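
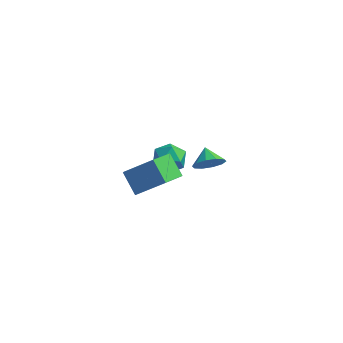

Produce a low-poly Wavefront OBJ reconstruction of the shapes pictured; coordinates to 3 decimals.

v 1.561 1.107 -0.971
v 2.007 0.88 -0.152
v 1.079 1.973 -0.469
v 2.357 1.251 -0.455
v 2.403 1.567 -0.955
v 2.128 1.707 -1.461
v 1.635 1.619 -1.78
v 1.114 1.335 -1.79
v 0.764 0.964 -1.487
v 0.718 0.648 -0.987
v 0.994 0.508 -0.481
v 1.486 0.596 -0.162
v -1.164 -2.801 2.103
v -1.677 -4.148 2.75
v 0.441 -2.705 3.576
v -0.073 -4.052 4.223
v -0.267 -3.588 1.177
v -0.781 -4.935 1.824
v 1.337 -3.492 2.65
v 0.824 -4.839 3.297
v -1.078 3.995 -4.019
v -0.504 3.751 -3.121
v -2.116 2.589 -3.739
v -1.542 2.345 -2.841
v -2.177 3.235 -2.859
v -1.535 4.104 -3.032
v -1.085 2.236 -3.828
v -0.443 3.105 -4.001
v -0.508 2.663 -3.003
v -1.183 3.281 -2.404
v -1.437 3.059 -4.456
v -2.112 3.677 -3.857
f 2 1 4
f 2 4 3
f 4 1 5
f 4 5 3
f 5 1 6
f 5 6 3
f 6 1 7
f 6 7 3
f 7 1 8
f 7 8 3
f 8 1 9
f 8 9 3
f 9 1 10
f 9 10 3
f 10 1 11
f 10 11 3
f 11 1 12
f 11 12 3
f 12 1 2
f 12 2 3
f 14 16 13
f 17 14 13
f 13 16 15
f 15 17 13
f 14 20 16
f 18 14 17
f 18 20 14
f 16 20 15
f 19 17 15
f 15 20 19
f 19 18 17
f 20 18 19
f 21 32 26
f 21 26 22
f 21 22 28
f 21 28 31
f 21 31 32
f 22 26 30
f 26 32 25
f 32 31 23
f 31 28 27
f 28 22 29
f 24 30 25
f 24 25 23
f 24 23 27
f 24 27 29
f 24 29 30
f 25 30 26
f 23 25 32
f 27 23 31
f 29 27 28
f 30 29 22



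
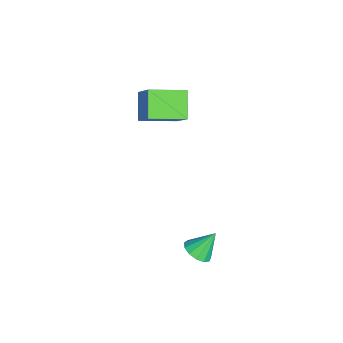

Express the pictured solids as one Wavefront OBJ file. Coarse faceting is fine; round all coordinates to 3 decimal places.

v 1.471 -1.95 -2.267
v 2.032 -1.711 -2.303
v 1.249 -1.29 -1.353
v 1.829 -1.512 -2.497
v 1.513 -1.452 -2.617
v 1.183 -1.55 -2.626
v 0.945 -1.775 -2.522
v 0.875 -2.056 -2.336
v 0.993 -2.303 -2.129
v 1.264 -2.438 -1.966
v 1.6 -2.418 -1.898
v 1.896 -2.25 -1.947
v 2.057 -1.986 -2.099
v -3.868 -4.257 2.054
v -2.883 -3.84 3.189
v -4.152 -2.802 1.767
v -3.167 -2.385 2.903
v -2.913 -4.235 1.217
v -1.928 -3.818 2.353
v -3.197 -2.78 0.931
v -2.212 -2.363 2.066
f 2 1 4
f 2 4 3
f 4 1 5
f 4 5 3
f 5 1 6
f 5 6 3
f 6 1 7
f 6 7 3
f 7 1 8
f 7 8 3
f 8 1 9
f 8 9 3
f 9 1 10
f 9 10 3
f 10 1 11
f 10 11 3
f 11 1 12
f 11 12 3
f 12 1 13
f 12 13 3
f 13 1 2
f 13 2 3
f 15 17 14
f 18 15 14
f 14 17 16
f 16 18 14
f 15 21 17
f 19 15 18
f 19 21 15
f 17 21 16
f 20 18 16
f 16 21 20
f 20 19 18
f 21 19 20



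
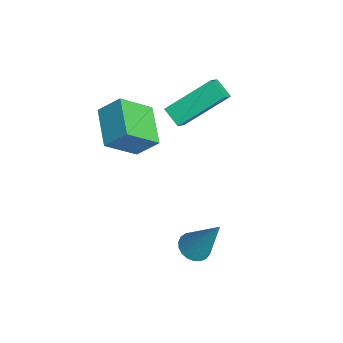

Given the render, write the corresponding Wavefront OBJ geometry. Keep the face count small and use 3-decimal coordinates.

v -2.733 2.144 2.201
v -2.827 3.93 3.465
v -3.263 2.501 1.656
v -3.357 4.288 2.92
v -2.043 2.492 1.76
v -2.137 4.279 3.024
v -2.573 2.85 1.215
v -2.667 4.636 2.479
v 1.183 2.368 -2.323
v 1.657 2.691 -2.63
v 1.897 3.112 -0.437
v 1.457 2.873 -2.626
v 1.211 2.968 -2.571
v 0.959 2.96 -2.472
v 0.746 2.848 -2.348
v 0.609 2.654 -2.219
v 0.571 2.41 -2.109
v 0.639 2.159 -2.035
v 0.801 1.944 -2.012
v 1.029 1.802 -2.042
v 1.284 1.758 -2.121
v 1.521 1.82 -2.235
v 1.7 1.976 -2.364
v 1.79 2.2 -2.486
v 1.774 2.453 -2.58
v -3.825 1.07 0.754
v -3.555 -0.184 1.855
v -3.524 1.859 1.579
v -3.255 0.604 2.68
v -2.165 0.976 0.24
v -1.896 -0.279 1.341
v -1.865 1.764 1.065
v -1.595 0.51 2.166
f 2 4 1
f 5 2 1
f 1 4 3
f 3 5 1
f 2 8 4
f 6 2 5
f 6 8 2
f 4 8 3
f 7 5 3
f 3 8 7
f 7 6 5
f 8 6 7
f 10 9 12
f 10 12 11
f 12 9 13
f 12 13 11
f 13 9 14
f 13 14 11
f 14 9 15
f 14 15 11
f 15 9 16
f 15 16 11
f 16 9 17
f 16 17 11
f 17 9 18
f 17 18 11
f 18 9 19
f 18 19 11
f 19 9 20
f 19 20 11
f 20 9 21
f 20 21 11
f 21 9 22
f 21 22 11
f 22 9 23
f 22 23 11
f 23 9 24
f 23 24 11
f 24 9 25
f 24 25 11
f 25 9 10
f 25 10 11
f 27 29 26
f 30 27 26
f 26 29 28
f 28 30 26
f 27 33 29
f 31 27 30
f 31 33 27
f 29 33 28
f 32 30 28
f 28 33 32
f 32 31 30
f 33 31 32



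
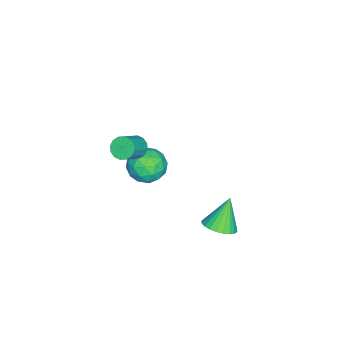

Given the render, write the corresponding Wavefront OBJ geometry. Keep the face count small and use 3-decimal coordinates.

v 2.002 -1.607 3.38
v 2.392 -1.26 3.011
v 3.407 -1.505 3.85
v 3.018 -1.853 4.22
v 2.265 -1.044 3.228
v 3.28 -1.289 4.067
v 2.067 -0.98 3.485
v 3.082 -1.225 4.325
v 1.852 -1.083 3.715
v 2.867 -1.328 4.555
v 1.677 -1.327 3.855
v 2.693 -1.572 4.695
v 1.59 -1.647 3.868
v 2.605 -1.892 4.707
v 1.613 -1.955 3.75
v 2.628 -2.2 4.589
v 1.74 -2.171 3.533
v 2.755 -2.416 4.372
v 1.938 -2.235 3.275
v 2.953 -2.48 4.115
v 2.153 -2.132 3.045
v 3.168 -2.377 3.885
v 2.327 -1.888 2.905
v 3.343 -2.133 3.745
v 2.415 -1.568 2.893
v 3.43 -1.813 3.732
v -1.576 -1.436 -2.294
v -1.129 -1.788 -1.348
v -2.051 -3.112 -2.692
v -1.604 -3.464 -1.746
v -2.518 -2.845 -1.728
v -2.224 -1.81 -1.482
v -0.956 -3.09 -2.558
v -0.662 -2.055 -2.312
v -0.745 -2.81 -1.511
v -1.711 -2.659 -0.998
v -1.469 -2.241 -3.042
v -2.435 -2.09 -2.529
v -1.311 -1.465 -1.786
v -1.869 -3.435 -2.254
v -2.407 -3.071 -2.243
v -2.143 -3.278 -1.687
v -1.955 -1.478 -1.865
v -1.692 -1.685 -1.309
v -2.508 -2.306 -1.532
v -1.488 -3.215 -2.731
v -1.225 -3.422 -2.175
v -1.037 -1.622 -2.353
v -0.773 -1.829 -1.797
v -0.672 -2.594 -2.508
v -0.822 -2.273 -1.326
v -1.101 -3.258 -1.56
v -0.72 -3.038 -2.038
v -0.548 -2.43 -1.893
v -1.39 -2.184 -1.024
v -1.669 -3.168 -1.258
v -2.206 -2.805 -1.248
v -2.034 -2.196 -1.103
v -1.164 -2.785 -1.12
v -1.511 -1.732 -2.782
v -1.79 -2.716 -3.016
v -1.146 -2.704 -2.937
v -0.974 -2.095 -2.792
v -2.079 -1.642 -2.48
v -2.358 -2.627 -2.714
v -2.632 -2.47 -2.147
v -2.46 -1.862 -2.002
v -2.016 -2.115 -2.92
v 0.871 2.225 -2.86
v 1.615 1.98 -2.397
v -0.011 2.455 -1.32
v 1.662 2.331 -2.422
v 1.589 2.666 -2.515
v 1.406 2.934 -2.66
v 1.142 3.093 -2.835
v 0.836 3.121 -3.014
v 0.536 3.012 -3.17
v 0.287 2.783 -3.278
v 0.127 2.47 -3.323
v 0.081 2.119 -3.298
v 0.154 1.784 -3.205
v 0.337 1.516 -3.06
v 0.601 1.356 -2.885
v 0.906 1.329 -2.706
v 1.206 1.437 -2.55
v 1.455 1.666 -2.442
f 2 1 5
f 2 5 3
f 3 5 6
f 3 6 4
f 5 1 7
f 5 7 6
f 6 7 8
f 6 8 4
f 7 1 9
f 7 9 8
f 8 9 10
f 8 10 4
f 9 1 11
f 9 11 10
f 10 11 12
f 10 12 4
f 11 1 13
f 11 13 12
f 12 13 14
f 12 14 4
f 13 1 15
f 13 15 14
f 14 15 16
f 14 16 4
f 15 1 17
f 15 17 16
f 16 17 18
f 16 18 4
f 17 1 19
f 17 19 18
f 18 19 20
f 18 20 4
f 19 1 21
f 19 21 20
f 20 21 22
f 20 22 4
f 21 1 23
f 21 23 22
f 22 23 24
f 22 24 4
f 23 1 25
f 23 25 24
f 24 25 26
f 24 26 4
f 25 1 2
f 25 2 26
f 26 2 3
f 26 3 4
f 27 64 43
f 64 38 67
f 43 67 32
f 64 67 43
f 27 43 39
f 43 32 44
f 39 44 28
f 43 44 39
f 27 39 48
f 39 28 49
f 48 49 34
f 39 49 48
f 27 48 60
f 48 34 63
f 60 63 37
f 48 63 60
f 27 60 64
f 60 37 68
f 64 68 38
f 60 68 64
f 28 44 55
f 44 32 58
f 55 58 36
f 44 58 55
f 32 67 45
f 67 38 66
f 45 66 31
f 67 66 45
f 38 68 65
f 68 37 61
f 65 61 29
f 68 61 65
f 37 63 62
f 63 34 50
f 62 50 33
f 63 50 62
f 34 49 54
f 49 28 51
f 54 51 35
f 49 51 54
f 30 56 42
f 56 36 57
f 42 57 31
f 56 57 42
f 30 42 40
f 42 31 41
f 40 41 29
f 42 41 40
f 30 40 47
f 40 29 46
f 47 46 33
f 40 46 47
f 30 47 52
f 47 33 53
f 52 53 35
f 47 53 52
f 30 52 56
f 52 35 59
f 56 59 36
f 52 59 56
f 31 57 45
f 57 36 58
f 45 58 32
f 57 58 45
f 29 41 65
f 41 31 66
f 65 66 38
f 41 66 65
f 33 46 62
f 46 29 61
f 62 61 37
f 46 61 62
f 35 53 54
f 53 33 50
f 54 50 34
f 53 50 54
f 36 59 55
f 59 35 51
f 55 51 28
f 59 51 55
f 70 69 72
f 70 72 71
f 72 69 73
f 72 73 71
f 73 69 74
f 73 74 71
f 74 69 75
f 74 75 71
f 75 69 76
f 75 76 71
f 76 69 77
f 76 77 71
f 77 69 78
f 77 78 71
f 78 69 79
f 78 79 71
f 79 69 80
f 79 80 71
f 80 69 81
f 80 81 71
f 81 69 82
f 81 82 71
f 82 69 83
f 82 83 71
f 83 69 84
f 83 84 71
f 84 69 85
f 84 85 71
f 85 69 86
f 85 86 71
f 86 69 70
f 86 70 71



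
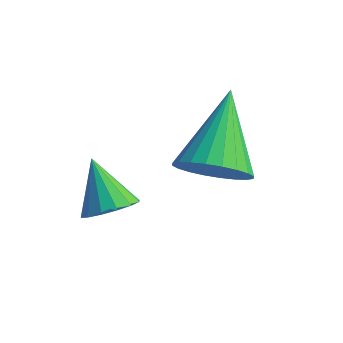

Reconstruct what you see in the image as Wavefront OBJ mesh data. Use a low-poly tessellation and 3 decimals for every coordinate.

v -1.65 -0.417 1.44
v -1.192 -0.431 1.795
v -2.29 0.037 2.28
v -1.178 -0.163 1.661
v -1.291 0.037 1.467
v -1.5 0.115 1.266
v -1.749 0.051 1.112
v -1.972 -0.139 1.045
v -2.108 -0.403 1.084
v -2.122 -0.672 1.218
v -2.01 -0.872 1.412
v -1.801 -0.95 1.613
v -1.552 -0.885 1.767
v -1.329 -0.695 1.834
v -0.096 0.665 2.38
v 0.573 0.985 2.173
v -0.484 2.135 3.4
v 0.39 1.087 1.958
v 0.133 1.124 1.806
v -0.158 1.092 1.742
v -0.441 0.994 1.775
v -0.671 0.847 1.9
v -0.813 0.672 2.099
v -0.846 0.496 2.34
v -0.765 0.345 2.587
v -0.583 0.244 2.803
v -0.326 0.206 2.954
v -0.034 0.239 3.018
v 0.248 0.336 2.985
v 0.478 0.484 2.86
v 0.62 0.659 2.662
v 0.654 0.835 2.421
f 2 1 4
f 2 4 3
f 4 1 5
f 4 5 3
f 5 1 6
f 5 6 3
f 6 1 7
f 6 7 3
f 7 1 8
f 7 8 3
f 8 1 9
f 8 9 3
f 9 1 10
f 9 10 3
f 10 1 11
f 10 11 3
f 11 1 12
f 11 12 3
f 12 1 13
f 12 13 3
f 13 1 14
f 13 14 3
f 14 1 2
f 14 2 3
f 16 15 18
f 16 18 17
f 18 15 19
f 18 19 17
f 19 15 20
f 19 20 17
f 20 15 21
f 20 21 17
f 21 15 22
f 21 22 17
f 22 15 23
f 22 23 17
f 23 15 24
f 23 24 17
f 24 15 25
f 24 25 17
f 25 15 26
f 25 26 17
f 26 15 27
f 26 27 17
f 27 15 28
f 27 28 17
f 28 15 29
f 28 29 17
f 29 15 30
f 29 30 17
f 30 15 31
f 30 31 17
f 31 15 32
f 31 32 17
f 32 15 16
f 32 16 17



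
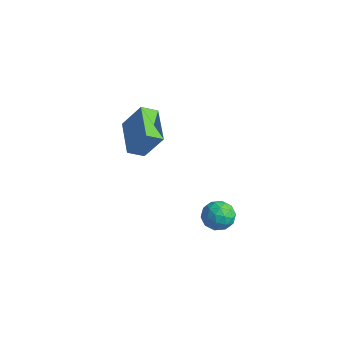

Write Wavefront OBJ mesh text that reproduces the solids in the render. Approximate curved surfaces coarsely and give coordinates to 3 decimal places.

v -3.54 -2.325 1.68
v -5.1 -1.393 2.2
v -3.247 -1.598 1.258
v -4.807 -0.667 1.777
v -2.793 -1.833 3.043
v -4.353 -0.902 3.562
v -2.5 -1.107 2.62
v -4.06 -0.175 3.14
v 0.857 -0.815 0.346
v 1.581 -0.54 0.149
v 1.239 -2.02 0.071
v 1.963 -1.745 -0.126
v 1.724 -1.729 0.636
v 1.487 -0.985 0.806
v 1.333 -1.575 -0.586
v 1.096 -0.831 -0.416
v 1.875 -1.01 -0.427
v 2.117 -1.105 0.328
v 0.703 -1.455 -0.108
v 0.945 -1.55 0.647
v 1.185 -0.572 0.271
v 1.635 -1.988 -0.051
v 1.494 -1.979 0.397
v 1.92 -1.817 0.281
v 1.13 -0.834 0.658
v 1.556 -0.672 0.542
v 1.64 -1.371 0.829
v 1.264 -1.888 -0.322
v 1.69 -1.726 -0.438
v 0.9 -0.743 -0.061
v 1.326 -0.581 -0.177
v 1.18 -1.189 -0.609
v 1.784 -0.686 -0.183
v 2.008 -1.394 -0.344
v 1.638 -1.294 -0.615
v 1.499 -0.857 -0.515
v 1.926 -0.743 0.261
v 2.151 -1.45 0.1
v 2.01 -1.441 0.548
v 1.871 -1.004 0.648
v 2.099 -1.018 -0.077
v 0.669 -1.11 0.12
v 0.894 -1.817 -0.041
v 0.949 -1.556 -0.428
v 0.81 -1.119 -0.328
v 0.812 -1.166 0.564
v 1.036 -1.874 0.403
v 1.321 -1.703 0.735
v 1.182 -1.266 0.835
v 0.721 -1.542 0.297
f 2 4 1
f 5 2 1
f 1 4 3
f 3 5 1
f 2 8 4
f 6 2 5
f 6 8 2
f 4 8 3
f 7 5 3
f 3 8 7
f 7 6 5
f 8 6 7
f 9 46 25
f 46 20 49
f 25 49 14
f 46 49 25
f 9 25 21
f 25 14 26
f 21 26 10
f 25 26 21
f 9 21 30
f 21 10 31
f 30 31 16
f 21 31 30
f 9 30 42
f 30 16 45
f 42 45 19
f 30 45 42
f 9 42 46
f 42 19 50
f 46 50 20
f 42 50 46
f 10 26 37
f 26 14 40
f 37 40 18
f 26 40 37
f 14 49 27
f 49 20 48
f 27 48 13
f 49 48 27
f 20 50 47
f 50 19 43
f 47 43 11
f 50 43 47
f 19 45 44
f 45 16 32
f 44 32 15
f 45 32 44
f 16 31 36
f 31 10 33
f 36 33 17
f 31 33 36
f 12 38 24
f 38 18 39
f 24 39 13
f 38 39 24
f 12 24 22
f 24 13 23
f 22 23 11
f 24 23 22
f 12 22 29
f 22 11 28
f 29 28 15
f 22 28 29
f 12 29 34
f 29 15 35
f 34 35 17
f 29 35 34
f 12 34 38
f 34 17 41
f 38 41 18
f 34 41 38
f 13 39 27
f 39 18 40
f 27 40 14
f 39 40 27
f 11 23 47
f 23 13 48
f 47 48 20
f 23 48 47
f 15 28 44
f 28 11 43
f 44 43 19
f 28 43 44
f 17 35 36
f 35 15 32
f 36 32 16
f 35 32 36
f 18 41 37
f 41 17 33
f 37 33 10
f 41 33 37



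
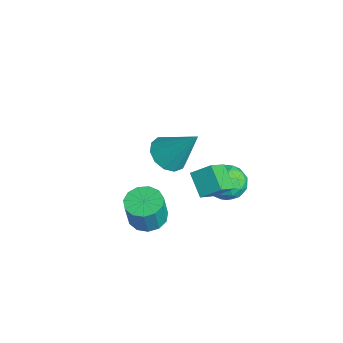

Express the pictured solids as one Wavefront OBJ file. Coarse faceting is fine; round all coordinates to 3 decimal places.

v -3.007 -0.814 -3.245
v -2.183 -1.265 -3.385
v -2.153 0.214 -1.535
v -2.157 -0.813 -3.67
v -2.401 -0.361 -3.82
v -2.838 -0.052 -3.787
v -3.328 0.014 -3.582
v -3.716 -0.182 -3.271
v -3.879 -0.579 -2.951
v -3.765 -1.051 -2.724
v -3.41 -1.447 -2.663
v -2.928 -1.642 -2.787
v -2.47 -1.574 -3.056
v 1.107 -0.577 -0.614
v 1.419 0.177 -0.036
v 2.095 -0.469 -1.286
v 2.406 0.285 -0.708
v 1.654 -1.325 0.068
v 1.965 -0.571 0.646
v 2.641 -1.217 -0.604
v 2.953 -0.463 -0.026
v 1.817 -3.118 -2.111
v 2.576 -3.332 -2.3
v 2.841 -3.575 -0.957
v 2.083 -3.362 -0.769
v 2.584 -2.882 -2.22
v 2.85 -3.125 -0.878
v 2.35 -2.508 -2.106
v 2.615 -2.751 -0.763
v 1.946 -2.327 -1.993
v 2.211 -2.571 -0.651
v 1.501 -2.398 -1.918
v 1.767 -2.641 -0.576
v 1.157 -2.697 -1.904
v 1.422 -2.941 -0.562
v 1.022 -3.13 -1.956
v 1.288 -3.374 -0.614
v 1.14 -3.56 -2.057
v 1.406 -3.803 -0.715
v 1.473 -3.849 -2.175
v 1.738 -4.092 -0.833
v 1.915 -3.906 -2.273
v 2.181 -4.149 -0.931
v 2.326 -3.713 -2.32
v 2.592 -3.956 -0.977
v 0.432 1.322 -3.341
v 0.887 0.722 -2.822
v -0.847 0.858 -2.758
v -0.392 0.258 -2.239
v -0.316 1.155 -2.075
v 0.475 1.441 -2.435
v -0.435 0.139 -3.145
v 0.356 0.425 -3.505
v 0.351 -0.01 -2.7
v 0.424 0.618 -2.039
v -0.384 0.962 -3.541
v -0.311 1.59 -2.88
v 0.772 1.062 -3.133
v -0.732 0.518 -2.447
v -0.687 1.045 -2.351
v -0.42 0.692 -2.046
v 0.53 1.485 -2.906
v 0.797 1.133 -2.6
v 0.09 1.387 -2.161
v -0.757 0.447 -2.98
v -0.49 0.095 -2.674
v 0.46 0.888 -3.534
v 0.727 0.535 -3.229
v -0.05 0.193 -3.419
v 0.724 0.28 -2.756
v -0.028 0.007 -2.413
v -0.053 -0.063 -2.946
v 0.412 0.106 -3.158
v 0.767 0.649 -2.367
v 0.015 0.376 -2.025
v 0.061 0.903 -1.928
v 0.525 1.072 -2.14
v 0.452 0.219 -2.296
v 0.025 1.204 -3.555
v -0.727 0.931 -3.213
v -0.485 0.508 -3.44
v -0.021 0.677 -3.652
v 0.068 1.573 -3.167
v -0.684 1.3 -2.824
v -0.372 1.474 -2.422
v 0.093 1.643 -2.634
v -0.412 1.361 -3.284
f 2 1 4
f 2 4 3
f 4 1 5
f 4 5 3
f 5 1 6
f 5 6 3
f 6 1 7
f 6 7 3
f 7 1 8
f 7 8 3
f 8 1 9
f 8 9 3
f 9 1 10
f 9 10 3
f 10 1 11
f 10 11 3
f 11 1 12
f 11 12 3
f 12 1 13
f 12 13 3
f 13 1 2
f 13 2 3
f 15 17 14
f 18 15 14
f 14 17 16
f 16 18 14
f 15 21 17
f 19 15 18
f 19 21 15
f 17 21 16
f 20 18 16
f 16 21 20
f 20 19 18
f 21 19 20
f 23 22 26
f 23 26 24
f 24 26 27
f 24 27 25
f 26 22 28
f 26 28 27
f 27 28 29
f 27 29 25
f 28 22 30
f 28 30 29
f 29 30 31
f 29 31 25
f 30 22 32
f 30 32 31
f 31 32 33
f 31 33 25
f 32 22 34
f 32 34 33
f 33 34 35
f 33 35 25
f 34 22 36
f 34 36 35
f 35 36 37
f 35 37 25
f 36 22 38
f 36 38 37
f 37 38 39
f 37 39 25
f 38 22 40
f 38 40 39
f 39 40 41
f 39 41 25
f 40 22 42
f 40 42 41
f 41 42 43
f 41 43 25
f 42 22 44
f 42 44 43
f 43 44 45
f 43 45 25
f 44 22 23
f 44 23 45
f 45 23 24
f 45 24 25
f 46 83 62
f 83 57 86
f 62 86 51
f 83 86 62
f 46 62 58
f 62 51 63
f 58 63 47
f 62 63 58
f 46 58 67
f 58 47 68
f 67 68 53
f 58 68 67
f 46 67 79
f 67 53 82
f 79 82 56
f 67 82 79
f 46 79 83
f 79 56 87
f 83 87 57
f 79 87 83
f 47 63 74
f 63 51 77
f 74 77 55
f 63 77 74
f 51 86 64
f 86 57 85
f 64 85 50
f 86 85 64
f 57 87 84
f 87 56 80
f 84 80 48
f 87 80 84
f 56 82 81
f 82 53 69
f 81 69 52
f 82 69 81
f 53 68 73
f 68 47 70
f 73 70 54
f 68 70 73
f 49 75 61
f 75 55 76
f 61 76 50
f 75 76 61
f 49 61 59
f 61 50 60
f 59 60 48
f 61 60 59
f 49 59 66
f 59 48 65
f 66 65 52
f 59 65 66
f 49 66 71
f 66 52 72
f 71 72 54
f 66 72 71
f 49 71 75
f 71 54 78
f 75 78 55
f 71 78 75
f 50 76 64
f 76 55 77
f 64 77 51
f 76 77 64
f 48 60 84
f 60 50 85
f 84 85 57
f 60 85 84
f 52 65 81
f 65 48 80
f 81 80 56
f 65 80 81
f 54 72 73
f 72 52 69
f 73 69 53
f 72 69 73
f 55 78 74
f 78 54 70
f 74 70 47
f 78 70 74



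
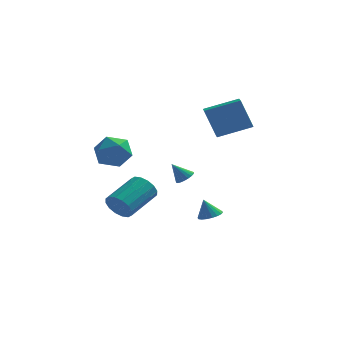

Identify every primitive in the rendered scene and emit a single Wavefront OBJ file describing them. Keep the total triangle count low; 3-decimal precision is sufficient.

v -3.191 -3.403 -0.872
v -2.746 -3.306 -1.566
v -1.805 -1.72 -0.742
v -2.249 -1.817 -0.048
v -3.098 -3.067 -1.625
v -2.157 -1.481 -0.801
v -3.475 -2.917 -1.482
v -2.534 -1.331 -0.658
v -3.775 -2.898 -1.176
v -2.834 -1.312 -0.352
v -3.919 -3.014 -0.788
v -2.978 -1.428 0.036
v -3.868 -3.235 -0.422
v -2.926 -1.649 0.402
v -3.635 -3.5 -0.178
v -2.694 -1.914 0.646
v -3.283 -3.739 -0.119
v -2.342 -2.153 0.705
v -2.906 -3.889 -0.262
v -1.965 -2.303 0.562
v -2.606 -3.908 -0.568
v -1.665 -2.322 0.256
v -2.462 -3.792 -0.956
v -1.521 -2.206 -0.132
v -2.514 -3.571 -1.322
v -1.572 -1.985 -0.498
v -3.687 -2.543 3.144
v -2.814 -3.027 3.474
v -4.046 -3.873 2.146
v -3.173 -4.357 2.476
v -3.98 -4.219 3.137
v -3.758 -3.397 3.753
v -3.102 -3.503 1.867
v -2.88 -2.681 2.483
v -2.453 -3.62 2.685
v -2.995 -4.062 3.47
v -3.865 -2.838 2.15
v -4.407 -3.28 2.935
v -0.598 0.451 -0.125
v -0.173 0.61 0.204
v -1.262 0.349 0.785
v -0.284 0.826 0.147
v -0.457 0.968 0.037
v -0.657 1.008 -0.105
v -0.847 0.937 -0.251
v -0.987 0.77 -0.372
v -1.05 0.54 -0.444
v -1.023 0.292 -0.453
v -0.913 0.076 -0.396
v -0.74 -0.066 -0.286
v -0.539 -0.105 -0.144
v -0.35 -0.034 0.002
v -0.21 0.132 0.123
v -0.147 0.363 0.195
v 0.677 0.533 -2.691
v 1.126 0.062 -2.532
v 0.323 0.547 -1.649
v 1.276 0.315 -2.484
v 1.307 0.612 -2.477
v 1.214 0.893 -2.513
v 1.014 1.102 -2.583
v 0.748 1.2 -2.675
v 0.467 1.165 -2.77
v 0.228 1.005 -2.849
v 0.078 0.752 -2.897
v 0.047 0.455 -2.904
v 0.14 0.174 -2.869
v 0.34 -0.035 -2.798
v 0.607 -0.133 -2.706
v 0.887 -0.098 -2.611
v 0.737 2.243 2.135
v 0.052 2.406 3.857
v 0.504 3.301 1.942
v -0.181 3.464 3.664
v 2.521 2.756 2.796
v 1.836 2.919 4.518
v 2.288 3.814 2.603
v 1.603 3.977 4.325
f 2 1 5
f 2 5 3
f 3 5 6
f 3 6 4
f 5 1 7
f 5 7 6
f 6 7 8
f 6 8 4
f 7 1 9
f 7 9 8
f 8 9 10
f 8 10 4
f 9 1 11
f 9 11 10
f 10 11 12
f 10 12 4
f 11 1 13
f 11 13 12
f 12 13 14
f 12 14 4
f 13 1 15
f 13 15 14
f 14 15 16
f 14 16 4
f 15 1 17
f 15 17 16
f 16 17 18
f 16 18 4
f 17 1 19
f 17 19 18
f 18 19 20
f 18 20 4
f 19 1 21
f 19 21 20
f 20 21 22
f 20 22 4
f 21 1 23
f 21 23 22
f 22 23 24
f 22 24 4
f 23 1 25
f 23 25 24
f 24 25 26
f 24 26 4
f 25 1 2
f 25 2 26
f 26 2 3
f 26 3 4
f 27 38 32
f 27 32 28
f 27 28 34
f 27 34 37
f 27 37 38
f 28 32 36
f 32 38 31
f 38 37 29
f 37 34 33
f 34 28 35
f 30 36 31
f 30 31 29
f 30 29 33
f 30 33 35
f 30 35 36
f 31 36 32
f 29 31 38
f 33 29 37
f 35 33 34
f 36 35 28
f 40 39 42
f 40 42 41
f 42 39 43
f 42 43 41
f 43 39 44
f 43 44 41
f 44 39 45
f 44 45 41
f 45 39 46
f 45 46 41
f 46 39 47
f 46 47 41
f 47 39 48
f 47 48 41
f 48 39 49
f 48 49 41
f 49 39 50
f 49 50 41
f 50 39 51
f 50 51 41
f 51 39 52
f 51 52 41
f 52 39 53
f 52 53 41
f 53 39 54
f 53 54 41
f 54 39 40
f 54 40 41
f 56 55 58
f 56 58 57
f 58 55 59
f 58 59 57
f 59 55 60
f 59 60 57
f 60 55 61
f 60 61 57
f 61 55 62
f 61 62 57
f 62 55 63
f 62 63 57
f 63 55 64
f 63 64 57
f 64 55 65
f 64 65 57
f 65 55 66
f 65 66 57
f 66 55 67
f 66 67 57
f 67 55 68
f 67 68 57
f 68 55 69
f 68 69 57
f 69 55 70
f 69 70 57
f 70 55 56
f 70 56 57
f 72 74 71
f 75 72 71
f 71 74 73
f 73 75 71
f 72 78 74
f 76 72 75
f 76 78 72
f 74 78 73
f 77 75 73
f 73 78 77
f 77 76 75
f 78 76 77



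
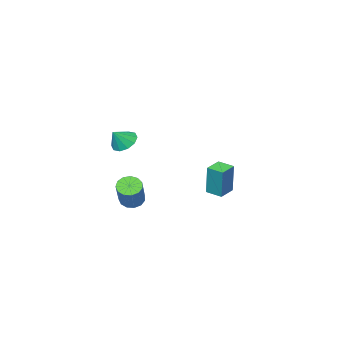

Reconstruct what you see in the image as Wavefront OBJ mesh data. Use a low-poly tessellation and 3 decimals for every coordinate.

v 3.422 -0.596 3.044
v 3.972 -0.219 2.55
v 4.178 -0.584 3.896
v 3.699 0.144 2.788
v 3.319 0.224 3.123
v 2.979 -0.009 3.429
v 2.808 -0.466 3.587
v 2.871 -0.973 3.537
v 3.145 -1.335 3.299
v 3.524 -1.416 2.964
v 3.865 -1.183 2.659
v 4.036 -0.726 2.501
v -3.862 -1.909 -2.342
v -3.656 -1.553 -0.313
v -4.199 -0.924 -2.481
v -3.993 -0.568 -0.452
v -2.807 -1.572 -2.508
v -2.601 -1.216 -0.479
v -3.144 -0.587 -2.647
v -2.938 -0.231 -0.618
v 3.33 -0.049 -1.046
v 3.968 -0.166 -1.359
v 4.947 1.012 0.192
v 4.31 1.129 0.506
v 3.82 0.174 -1.524
v 4.799 1.352 0.027
v 3.516 0.443 -1.537
v 4.496 1.621 0.014
v 3.154 0.556 -1.394
v 4.133 1.734 0.158
v 2.848 0.477 -1.14
v 3.827 1.655 0.411
v 2.694 0.231 -0.856
v 3.674 1.408 0.695
v 2.743 -0.104 -0.633
v 3.722 1.073 0.918
v 2.978 -0.422 -0.54
v 3.958 0.756 1.011
v 3.325 -0.621 -0.608
v 4.305 0.557 0.943
v 3.674 -0.638 -0.815
v 4.653 0.54 0.736
v 3.913 -0.468 -1.095
v 4.893 0.709 0.456
f 2 1 4
f 2 4 3
f 4 1 5
f 4 5 3
f 5 1 6
f 5 6 3
f 6 1 7
f 6 7 3
f 7 1 8
f 7 8 3
f 8 1 9
f 8 9 3
f 9 1 10
f 9 10 3
f 10 1 11
f 10 11 3
f 11 1 12
f 11 12 3
f 12 1 2
f 12 2 3
f 14 16 13
f 17 14 13
f 13 16 15
f 15 17 13
f 14 20 16
f 18 14 17
f 18 20 14
f 16 20 15
f 19 17 15
f 15 20 19
f 19 18 17
f 20 18 19
f 22 21 25
f 22 25 23
f 23 25 26
f 23 26 24
f 25 21 27
f 25 27 26
f 26 27 28
f 26 28 24
f 27 21 29
f 27 29 28
f 28 29 30
f 28 30 24
f 29 21 31
f 29 31 30
f 30 31 32
f 30 32 24
f 31 21 33
f 31 33 32
f 32 33 34
f 32 34 24
f 33 21 35
f 33 35 34
f 34 35 36
f 34 36 24
f 35 21 37
f 35 37 36
f 36 37 38
f 36 38 24
f 37 21 39
f 37 39 38
f 38 39 40
f 38 40 24
f 39 21 41
f 39 41 40
f 40 41 42
f 40 42 24
f 41 21 43
f 41 43 42
f 42 43 44
f 42 44 24
f 43 21 22
f 43 22 44
f 44 22 23
f 44 23 24



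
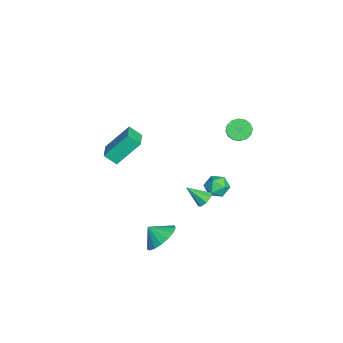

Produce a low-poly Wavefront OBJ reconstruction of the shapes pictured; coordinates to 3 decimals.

v -0.794 2.869 -2.4
v -0.21 2.547 -1.923
v -1.27 1.653 -2.637
v -0.686 1.331 -2.16
v -1.287 1.778 -1.827
v -0.993 2.53 -1.68
v -0.487 1.67 -2.88
v -0.193 2.422 -2.733
v -0.02 1.806 -2.219
v -0.515 1.873 -1.569
v -0.965 2.327 -2.991
v -1.46 2.394 -2.341
v -3.926 -4.419 -1.504
v -4.252 -3.029 0.076
v -3.775 -3.67 -2.133
v -4.102 -2.279 -0.553
v -2.578 -4.441 -1.207
v -2.905 -3.05 0.373
v -2.428 -3.691 -1.836
v -2.754 -2.301 -0.256
v -0.825 3.278 2.688
v -0.344 3.34 2.129
v 0.846 3.344 3.153
v 0.365 3.282 3.712
v -0.429 3.7 2.227
v 0.76 3.705 3.251
v -0.621 3.947 2.448
v 0.569 3.952 3.472
v -0.867 4.015 2.733
v 0.323 4.02 3.758
v -1.102 3.885 3.007
v 0.088 3.89 4.031
v -1.262 3.593 3.194
v -0.073 3.597 4.219
v -1.306 3.216 3.247
v -0.116 3.22 4.271
v -1.22 2.855 3.149
v -0.031 2.86 4.173
v -1.029 2.608 2.928
v 0.161 2.613 3.952
v -0.783 2.54 2.642
v 0.407 2.545 3.667
v -0.548 2.67 2.369
v 0.642 2.675 3.393
v -0.387 2.963 2.181
v 0.802 2.967 3.206
v 2.132 1.43 -0.927
v 2.367 1.747 -0.488
v 1.928 0.37 -0.053
v 1.92 1.804 -0.523
v 1.598 1.643 -0.795
v 1.588 1.356 -1.144
v 1.897 1.114 -1.366
v 2.344 1.056 -1.331
v 2.666 1.218 -1.06
v 2.676 1.504 -0.711
v 4.091 -0.959 -2.576
v 5.111 -0.915 -2.194
v 3.849 -1.701 -1.844
v 4.857 -0.556 -1.913
v 4.427 -0.289 -1.784
v 3.921 -0.176 -1.837
v 3.453 -0.242 -2.058
v 3.132 -0.472 -2.399
v 3.03 -0.814 -2.779
v 3.171 -1.189 -3.114
v 3.523 -1.511 -3.324
v 4.005 -1.707 -3.364
v 4.507 -1.731 -3.223
v 4.913 -1.578 -2.933
v 5.131 -1.284 -2.562
f 1 12 6
f 1 6 2
f 1 2 8
f 1 8 11
f 1 11 12
f 2 6 10
f 6 12 5
f 12 11 3
f 11 8 7
f 8 2 9
f 4 10 5
f 4 5 3
f 4 3 7
f 4 7 9
f 4 9 10
f 5 10 6
f 3 5 12
f 7 3 11
f 9 7 8
f 10 9 2
f 14 16 13
f 17 14 13
f 13 16 15
f 15 17 13
f 14 20 16
f 18 14 17
f 18 20 14
f 16 20 15
f 19 17 15
f 15 20 19
f 19 18 17
f 20 18 19
f 22 21 25
f 22 25 23
f 23 25 26
f 23 26 24
f 25 21 27
f 25 27 26
f 26 27 28
f 26 28 24
f 27 21 29
f 27 29 28
f 28 29 30
f 28 30 24
f 29 21 31
f 29 31 30
f 30 31 32
f 30 32 24
f 31 21 33
f 31 33 32
f 32 33 34
f 32 34 24
f 33 21 35
f 33 35 34
f 34 35 36
f 34 36 24
f 35 21 37
f 35 37 36
f 36 37 38
f 36 38 24
f 37 21 39
f 37 39 38
f 38 39 40
f 38 40 24
f 39 21 41
f 39 41 40
f 40 41 42
f 40 42 24
f 41 21 43
f 41 43 42
f 42 43 44
f 42 44 24
f 43 21 45
f 43 45 44
f 44 45 46
f 44 46 24
f 45 21 22
f 45 22 46
f 46 22 23
f 46 23 24
f 48 47 50
f 48 50 49
f 50 47 51
f 50 51 49
f 51 47 52
f 51 52 49
f 52 47 53
f 52 53 49
f 53 47 54
f 53 54 49
f 54 47 55
f 54 55 49
f 55 47 56
f 55 56 49
f 56 47 48
f 56 48 49
f 58 57 60
f 58 60 59
f 60 57 61
f 60 61 59
f 61 57 62
f 61 62 59
f 62 57 63
f 62 63 59
f 63 57 64
f 63 64 59
f 64 57 65
f 64 65 59
f 65 57 66
f 65 66 59
f 66 57 67
f 66 67 59
f 67 57 68
f 67 68 59
f 68 57 69
f 68 69 59
f 69 57 70
f 69 70 59
f 70 57 71
f 70 71 59
f 71 57 58
f 71 58 59



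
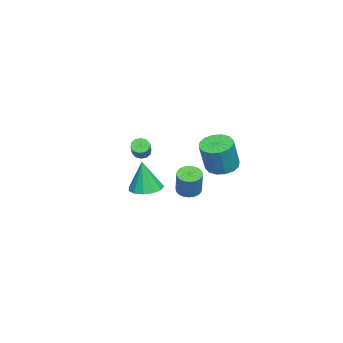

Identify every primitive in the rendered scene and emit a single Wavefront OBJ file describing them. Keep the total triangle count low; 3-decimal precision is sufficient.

v 0.666 3.453 1.875
v 1.372 2.916 1.565
v 2.06 2.75 3.414
v 1.354 3.287 3.725
v 1.541 3.372 1.543
v 2.229 3.206 3.392
v 1.476 3.849 1.61
v 2.164 3.683 3.459
v 1.194 4.221 1.748
v 1.881 4.055 3.597
v 0.77 4.386 1.921
v 1.458 4.22 3.77
v 0.318 4.302 2.081
v 1.006 4.136 3.93
v -0.04 3.99 2.186
v 0.648 3.824 4.035
v -0.209 3.534 2.208
v 0.479 3.368 4.057
v -0.144 3.057 2.141
v 0.544 2.891 3.99
v 0.139 2.685 2.003
v 0.826 2.519 3.852
v 0.562 2.52 1.83
v 1.25 2.354 3.679
v 1.014 2.604 1.67
v 1.702 2.438 3.519
v -4.038 -2.243 -2.748
v -3.02 -2.088 -2.779
v -3.942 -2.457 -0.652
v -3.264 -1.565 -2.715
v -3.753 -1.257 -2.661
v -4.333 -1.263 -2.635
v -4.819 -1.58 -2.645
v -5.057 -2.108 -2.688
v -4.972 -2.678 -2.75
v -4.59 -3.111 -2.811
v -4.033 -3.268 -2.853
v -3.477 -3.1 -2.861
v -3.1 -2.66 -2.834
v -2.332 0.765 -1.698
v -1.731 0.407 -1.905
v -1.066 0.637 -0.368
v -1.668 0.995 -0.162
v -1.663 0.674 -1.974
v -0.998 0.905 -0.438
v -1.697 0.956 -2.002
v -1.032 1.186 -0.465
v -1.827 1.208 -1.983
v -1.162 1.439 -0.447
v -2.035 1.393 -1.921
v -1.37 1.623 -0.385
v -2.288 1.482 -1.825
v -1.623 1.713 -0.289
v -2.547 1.462 -1.71
v -1.883 1.693 -0.173
v -2.774 1.336 -1.593
v -2.11 1.566 -0.056
v -2.934 1.123 -1.492
v -2.269 1.353 0.045
v -3.002 0.855 -1.422
v -2.337 1.086 0.114
v -2.968 0.574 -1.395
v -2.303 0.804 0.142
v -2.838 0.321 -1.413
v -2.173 0.552 0.123
v -2.63 0.137 -1.475
v -1.965 0.367 0.061
v -2.377 0.047 -1.571
v -1.712 0.278 -0.035
v -2.117 0.067 -1.687
v -1.453 0.298 -0.15
v -1.89 0.194 -1.804
v -1.226 0.424 -0.267
v 2.912 -0.342 3.396
v 3.131 0.014 3.086
v 3.947 0.197 3.875
v 3.728 -0.158 4.184
v 2.917 0.163 3.273
v 3.733 0.347 4.062
v 2.701 0.12 3.506
v 3.517 0.304 4.295
v 2.565 -0.1 3.698
v 3.381 0.084 4.487
v 2.562 -0.412 3.774
v 3.378 -0.228 4.563
v 2.693 -0.697 3.705
v 3.509 -0.514 4.494
v 2.907 -0.847 3.518
v 3.723 -0.663 4.307
v 3.123 -0.804 3.285
v 3.939 -0.62 4.074
v 3.259 -0.584 3.093
v 4.075 -0.4 3.882
v 3.262 -0.272 3.017
v 4.078 -0.088 3.806
f 2 1 5
f 2 5 3
f 3 5 6
f 3 6 4
f 5 1 7
f 5 7 6
f 6 7 8
f 6 8 4
f 7 1 9
f 7 9 8
f 8 9 10
f 8 10 4
f 9 1 11
f 9 11 10
f 10 11 12
f 10 12 4
f 11 1 13
f 11 13 12
f 12 13 14
f 12 14 4
f 13 1 15
f 13 15 14
f 14 15 16
f 14 16 4
f 15 1 17
f 15 17 16
f 16 17 18
f 16 18 4
f 17 1 19
f 17 19 18
f 18 19 20
f 18 20 4
f 19 1 21
f 19 21 20
f 20 21 22
f 20 22 4
f 21 1 23
f 21 23 22
f 22 23 24
f 22 24 4
f 23 1 25
f 23 25 24
f 24 25 26
f 24 26 4
f 25 1 2
f 25 2 26
f 26 2 3
f 26 3 4
f 28 27 30
f 28 30 29
f 30 27 31
f 30 31 29
f 31 27 32
f 31 32 29
f 32 27 33
f 32 33 29
f 33 27 34
f 33 34 29
f 34 27 35
f 34 35 29
f 35 27 36
f 35 36 29
f 36 27 37
f 36 37 29
f 37 27 38
f 37 38 29
f 38 27 39
f 38 39 29
f 39 27 28
f 39 28 29
f 41 40 44
f 41 44 42
f 42 44 45
f 42 45 43
f 44 40 46
f 44 46 45
f 45 46 47
f 45 47 43
f 46 40 48
f 46 48 47
f 47 48 49
f 47 49 43
f 48 40 50
f 48 50 49
f 49 50 51
f 49 51 43
f 50 40 52
f 50 52 51
f 51 52 53
f 51 53 43
f 52 40 54
f 52 54 53
f 53 54 55
f 53 55 43
f 54 40 56
f 54 56 55
f 55 56 57
f 55 57 43
f 56 40 58
f 56 58 57
f 57 58 59
f 57 59 43
f 58 40 60
f 58 60 59
f 59 60 61
f 59 61 43
f 60 40 62
f 60 62 61
f 61 62 63
f 61 63 43
f 62 40 64
f 62 64 63
f 63 64 65
f 63 65 43
f 64 40 66
f 64 66 65
f 65 66 67
f 65 67 43
f 66 40 68
f 66 68 67
f 67 68 69
f 67 69 43
f 68 40 70
f 68 70 69
f 69 70 71
f 69 71 43
f 70 40 72
f 70 72 71
f 71 72 73
f 71 73 43
f 72 40 41
f 72 41 73
f 73 41 42
f 73 42 43
f 75 74 78
f 75 78 76
f 76 78 79
f 76 79 77
f 78 74 80
f 78 80 79
f 79 80 81
f 79 81 77
f 80 74 82
f 80 82 81
f 81 82 83
f 81 83 77
f 82 74 84
f 82 84 83
f 83 84 85
f 83 85 77
f 84 74 86
f 84 86 85
f 85 86 87
f 85 87 77
f 86 74 88
f 86 88 87
f 87 88 89
f 87 89 77
f 88 74 90
f 88 90 89
f 89 90 91
f 89 91 77
f 90 74 92
f 90 92 91
f 91 92 93
f 91 93 77
f 92 74 94
f 92 94 93
f 93 94 95
f 93 95 77
f 94 74 75
f 94 75 95
f 95 75 76
f 95 76 77



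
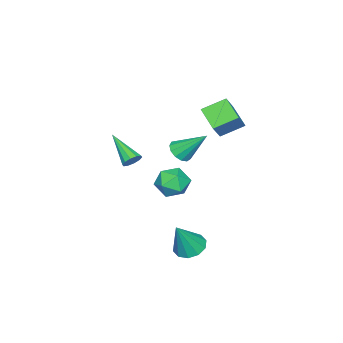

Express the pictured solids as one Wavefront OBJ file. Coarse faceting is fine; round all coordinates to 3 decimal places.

v 2.297 1.731 3.189
v 2.91 1.572 3.463
v 2.043 3.029 4.511
v 2.976 1.852 3.201
v 2.827 2.093 2.935
v 2.509 2.219 2.75
v 2.124 2.19 2.704
v 1.794 2.016 2.813
v 1.624 1.75 3.04
v 1.667 1.479 3.315
v 1.911 1.288 3.55
v 2.277 1.237 3.671
v 2.65 1.343 3.638
v -3.035 -1.222 -3.693
v -2.259 -0.963 -3.05
v -3.341 -2.597 -2.77
v -2.565 -2.338 -2.127
v -3.434 -1.766 -2.15
v -3.246 -0.916 -2.721
v -2.354 -2.644 -3.099
v -2.166 -1.794 -3.67
v -1.838 -1.841 -2.683
v -2.506 -1.299 -2.096
v -3.094 -2.261 -3.724
v -3.762 -1.719 -3.137
v -3.015 0.164 2.412
v -3.876 1.115 3.044
v -2.374 1.235 1.674
v -3.236 2.186 2.305
v -2.004 0.334 3.535
v -2.866 1.285 4.166
v -1.364 1.405 2.796
v -2.225 2.356 3.428
v 3.089 2.729 -2.684
v 3.826 2.544 -3.088
v 3.991 2.511 -0.936
v 3.807 3.07 -3.012
v 3.513 3.466 -2.812
v 3.058 3.58 -2.563
v 2.614 3.368 -2.36
v 2.352 2.913 -2.281
v 2.371 2.387 -2.356
v 2.664 1.992 -2.557
v 3.12 1.878 -2.806
v 3.563 2.089 -3.009
v 1.107 -1.721 0.783
v 1.479 -1.589 1.18
v 0.493 -3.279 1.877
v 1.183 -1.423 1.251
v 0.859 -1.371 1.143
v 0.629 -1.452 0.898
v 0.581 -1.636 0.609
v 0.734 -1.853 0.386
v 1.03 -2.019 0.316
v 1.354 -2.071 0.423
v 1.584 -1.989 0.669
v 1.632 -1.805 0.958
f 2 1 4
f 2 4 3
f 4 1 5
f 4 5 3
f 5 1 6
f 5 6 3
f 6 1 7
f 6 7 3
f 7 1 8
f 7 8 3
f 8 1 9
f 8 9 3
f 9 1 10
f 9 10 3
f 10 1 11
f 10 11 3
f 11 1 12
f 11 12 3
f 12 1 13
f 12 13 3
f 13 1 2
f 13 2 3
f 14 25 19
f 14 19 15
f 14 15 21
f 14 21 24
f 14 24 25
f 15 19 23
f 19 25 18
f 25 24 16
f 24 21 20
f 21 15 22
f 17 23 18
f 17 18 16
f 17 16 20
f 17 20 22
f 17 22 23
f 18 23 19
f 16 18 25
f 20 16 24
f 22 20 21
f 23 22 15
f 27 29 26
f 30 27 26
f 26 29 28
f 28 30 26
f 27 33 29
f 31 27 30
f 31 33 27
f 29 33 28
f 32 30 28
f 28 33 32
f 32 31 30
f 33 31 32
f 35 34 37
f 35 37 36
f 37 34 38
f 37 38 36
f 38 34 39
f 38 39 36
f 39 34 40
f 39 40 36
f 40 34 41
f 40 41 36
f 41 34 42
f 41 42 36
f 42 34 43
f 42 43 36
f 43 34 44
f 43 44 36
f 44 34 45
f 44 45 36
f 45 34 35
f 45 35 36
f 47 46 49
f 47 49 48
f 49 46 50
f 49 50 48
f 50 46 51
f 50 51 48
f 51 46 52
f 51 52 48
f 52 46 53
f 52 53 48
f 53 46 54
f 53 54 48
f 54 46 55
f 54 55 48
f 55 46 56
f 55 56 48
f 56 46 57
f 56 57 48
f 57 46 47
f 57 47 48



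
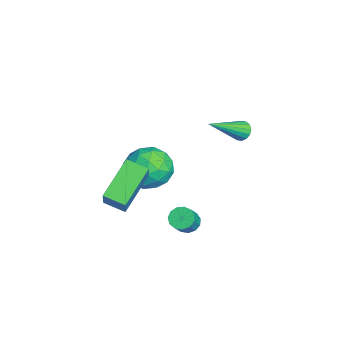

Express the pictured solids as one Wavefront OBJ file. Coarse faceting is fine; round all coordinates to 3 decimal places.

v -3.351 0.353 -1.471
v -2.217 0.739 -1.517
v -2.723 -1.459 -1.183
v -1.589 -1.073 -1.229
v -2.288 -0.772 -0.303
v -2.676 0.348 -0.481
v -2.264 -1.068 -2.219
v -2.652 0.052 -2.397
v -1.545 -0.139 -1.979
v -1.56 0.044 -0.795
v -3.38 -0.764 -1.905
v -3.395 -0.581 -0.721
v -2.839 0.705 -1.519
v -2.101 -1.425 -1.181
v -2.511 -1.248 -0.637
v -1.845 -1.021 -0.663
v -3.109 0.475 -0.91
v -2.442 0.702 -0.937
v -2.484 -0.186 -0.223
v -2.498 -1.422 -1.763
v -1.831 -1.195 -1.79
v -3.095 0.301 -2.037
v -2.429 0.528 -2.063
v -2.456 -0.534 -2.477
v -1.778 0.416 -1.818
v -1.409 -0.649 -1.649
v -1.805 -0.646 -2.231
v -2.034 0.012 -2.335
v -1.786 0.523 -1.121
v -1.417 -0.542 -0.952
v -1.828 -0.365 -0.408
v -2.056 0.293 -0.513
v -1.392 0.007 -1.393
v -3.523 -0.178 -1.748
v -3.154 -1.243 -1.579
v -2.884 -1.013 -2.187
v -3.112 -0.355 -2.292
v -3.531 -0.071 -1.051
v -3.162 -1.136 -0.882
v -2.906 -0.732 -0.365
v -3.135 -0.074 -0.469
v -3.548 -0.727 -1.307
v -0.418 3.483 2.504
v -0.167 3.855 2.766
v 0.518 1.977 3.736
v -0.398 3.82 2.9
v -0.635 3.694 2.926
v -0.814 3.512 2.84
v -0.887 3.323 2.664
v -0.834 3.176 2.444
v -0.67 3.111 2.241
v -0.439 3.146 2.108
v -0.202 3.272 2.081
v -0.023 3.454 2.167
v 0.05 3.643 2.344
v -0.003 3.79 2.563
v 1.06 -2.459 -0.674
v -0.31 -1.411 0.507
v 1.473 -1.55 -1
v 0.104 -0.503 0.181
v 2.336 -2.497 0.839
v 0.967 -1.45 2.02
v 2.75 -1.589 0.513
v 1.38 -0.541 1.694
v 2.434 0.982 -0.975
v 2.879 0.992 -1.331
v 3.551 0.689 -0.501
v 3.106 0.678 -0.145
v 2.857 1.287 -1.205
v 3.528 0.984 -0.375
v 2.7 1.485 -1.006
v 3.372 1.181 -0.176
v 2.459 1.523 -0.797
v 3.131 1.219 0.032
v 2.21 1.389 -0.645
v 2.882 1.086 0.185
v 2.032 1.126 -0.597
v 2.704 0.822 0.233
v 1.982 0.817 -0.669
v 2.654 0.514 0.161
v 2.075 0.56 -0.839
v 2.747 0.257 -0.009
v 2.282 0.438 -1.051
v 2.954 0.134 -0.221
v 2.538 0.488 -1.239
v 3.209 0.184 -0.41
v 2.76 0.694 -1.344
v 3.432 0.391 -0.514
f 1 38 17
f 38 12 41
f 17 41 6
f 38 41 17
f 1 17 13
f 17 6 18
f 13 18 2
f 17 18 13
f 1 13 22
f 13 2 23
f 22 23 8
f 13 23 22
f 1 22 34
f 22 8 37
f 34 37 11
f 22 37 34
f 1 34 38
f 34 11 42
f 38 42 12
f 34 42 38
f 2 18 29
f 18 6 32
f 29 32 10
f 18 32 29
f 6 41 19
f 41 12 40
f 19 40 5
f 41 40 19
f 12 42 39
f 42 11 35
f 39 35 3
f 42 35 39
f 11 37 36
f 37 8 24
f 36 24 7
f 37 24 36
f 8 23 28
f 23 2 25
f 28 25 9
f 23 25 28
f 4 30 16
f 30 10 31
f 16 31 5
f 30 31 16
f 4 16 14
f 16 5 15
f 14 15 3
f 16 15 14
f 4 14 21
f 14 3 20
f 21 20 7
f 14 20 21
f 4 21 26
f 21 7 27
f 26 27 9
f 21 27 26
f 4 26 30
f 26 9 33
f 30 33 10
f 26 33 30
f 5 31 19
f 31 10 32
f 19 32 6
f 31 32 19
f 3 15 39
f 15 5 40
f 39 40 12
f 15 40 39
f 7 20 36
f 20 3 35
f 36 35 11
f 20 35 36
f 9 27 28
f 27 7 24
f 28 24 8
f 27 24 28
f 10 33 29
f 33 9 25
f 29 25 2
f 33 25 29
f 44 43 46
f 44 46 45
f 46 43 47
f 46 47 45
f 47 43 48
f 47 48 45
f 48 43 49
f 48 49 45
f 49 43 50
f 49 50 45
f 50 43 51
f 50 51 45
f 51 43 52
f 51 52 45
f 52 43 53
f 52 53 45
f 53 43 54
f 53 54 45
f 54 43 55
f 54 55 45
f 55 43 56
f 55 56 45
f 56 43 44
f 56 44 45
f 58 60 57
f 61 58 57
f 57 60 59
f 59 61 57
f 58 64 60
f 62 58 61
f 62 64 58
f 60 64 59
f 63 61 59
f 59 64 63
f 63 62 61
f 64 62 63
f 66 65 69
f 66 69 67
f 67 69 70
f 67 70 68
f 69 65 71
f 69 71 70
f 70 71 72
f 70 72 68
f 71 65 73
f 71 73 72
f 72 73 74
f 72 74 68
f 73 65 75
f 73 75 74
f 74 75 76
f 74 76 68
f 75 65 77
f 75 77 76
f 76 77 78
f 76 78 68
f 77 65 79
f 77 79 78
f 78 79 80
f 78 80 68
f 79 65 81
f 79 81 80
f 80 81 82
f 80 82 68
f 81 65 83
f 81 83 82
f 82 83 84
f 82 84 68
f 83 65 85
f 83 85 84
f 84 85 86
f 84 86 68
f 85 65 87
f 85 87 86
f 86 87 88
f 86 88 68
f 87 65 66
f 87 66 88
f 88 66 67
f 88 67 68



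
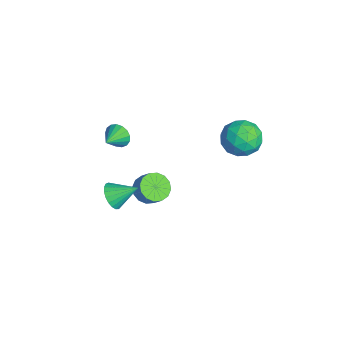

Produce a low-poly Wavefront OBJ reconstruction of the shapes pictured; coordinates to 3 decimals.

v 0.898 -3.721 -0.13
v 1.712 -3.725 -0.489
v 1.282 -2.379 0.73
v 1.523 -3.517 -0.729
v 1.226 -3.344 -0.866
v 0.872 -3.237 -0.876
v 0.522 -3.213 -0.756
v 0.238 -3.277 -0.529
v 0.067 -3.419 -0.232
v 0.041 -3.612 0.082
v 0.162 -3.824 0.36
v 0.411 -4.019 0.553
v 0.744 -4.162 0.628
v 1.103 -4.229 0.572
v 1.427 -4.208 0.394
v 1.66 -4.103 0.126
v 1.761 -3.932 -0.186
v -2.341 -2.823 1.968
v -1.92 -2.68 1.291
v -1.479 -3.637 2.332
v -1.781 -2.421 1.543
v -1.771 -2.253 1.892
v -1.891 -2.216 2.259
v -2.114 -2.318 2.559
v -2.389 -2.536 2.724
v -2.653 -2.82 2.715
v -2.846 -3.104 2.536
v -2.923 -3.324 2.226
v -2.866 -3.429 1.857
v -2.69 -3.396 1.514
v -2.433 -3.231 1.274
v -2.155 -2.973 1.194
v -0.772 3.66 3.111
v -0.025 4.413 3.775
v 0.845 2.627 2.465
v 1.592 3.38 3.129
v 0.83 2.579 3.715
v -0.169 3.218 4.115
v 0.989 3.822 2.125
v -0.01 4.461 2.525
v 1.063 4.514 3.165
v 0.965 3.745 4.148
v -0.145 3.295 2.092
v -0.243 2.526 3.075
v -0.54 4.127 3.5
v 1.36 2.913 2.74
v 0.913 2.442 3.085
v 1.352 2.885 3.475
v -0.625 3.424 3.7
v -0.186 3.867 4.09
v 0.317 2.789 4.055
v 1.006 3.173 2.15
v 1.445 3.616 2.54
v -0.532 4.155 2.765
v -0.093 4.598 3.155
v 0.503 4.251 2.185
v 0.538 4.629 3.532
v 1.488 4.022 3.152
v 1.134 4.282 2.562
v 0.547 4.657 2.797
v 0.48 4.178 4.109
v 1.431 3.57 3.729
v 0.983 3.1 4.074
v 0.396 3.475 4.309
v 1.12 4.237 3.751
v -0.611 3.47 2.511
v 0.34 2.862 2.131
v 0.424 3.565 1.931
v -0.163 3.94 2.166
v -0.668 3.018 3.088
v 0.282 2.411 2.708
v 0.273 2.383 3.443
v -0.314 2.758 3.678
v -0.3 2.803 2.489
v -3.187 -1.006 -4.389
v -2.515 -1.68 -4.625
v -1.902 -1.348 -3.827
v -2.573 -0.674 -3.591
v -2.389 -1.268 -4.893
v -1.775 -0.936 -4.095
v -2.476 -0.787 -5.027
v -1.862 -0.455 -4.229
v -2.753 -0.364 -4.989
v -2.14 -0.032 -4.191
v -3.147 -0.113 -4.791
v -2.534 0.219 -3.993
v -3.552 -0.102 -4.485
v -2.938 0.231 -3.687
v -3.858 -0.332 -4.153
v -3.245 -0 -3.355
v -3.985 -0.744 -3.885
v -3.371 -0.412 -3.087
v -3.898 -1.225 -3.751
v -3.284 -0.893 -2.953
v -3.62 -1.648 -3.789
v -3.007 -1.316 -2.991
v -3.226 -1.899 -3.987
v -2.613 -1.567 -3.189
v -2.822 -1.911 -4.293
v -2.208 -1.578 -3.495
f 2 1 4
f 2 4 3
f 4 1 5
f 4 5 3
f 5 1 6
f 5 6 3
f 6 1 7
f 6 7 3
f 7 1 8
f 7 8 3
f 8 1 9
f 8 9 3
f 9 1 10
f 9 10 3
f 10 1 11
f 10 11 3
f 11 1 12
f 11 12 3
f 12 1 13
f 12 13 3
f 13 1 14
f 13 14 3
f 14 1 15
f 14 15 3
f 15 1 16
f 15 16 3
f 16 1 17
f 16 17 3
f 17 1 2
f 17 2 3
f 19 18 21
f 19 21 20
f 21 18 22
f 21 22 20
f 22 18 23
f 22 23 20
f 23 18 24
f 23 24 20
f 24 18 25
f 24 25 20
f 25 18 26
f 25 26 20
f 26 18 27
f 26 27 20
f 27 18 28
f 27 28 20
f 28 18 29
f 28 29 20
f 29 18 30
f 29 30 20
f 30 18 31
f 30 31 20
f 31 18 32
f 31 32 20
f 32 18 19
f 32 19 20
f 33 70 49
f 70 44 73
f 49 73 38
f 70 73 49
f 33 49 45
f 49 38 50
f 45 50 34
f 49 50 45
f 33 45 54
f 45 34 55
f 54 55 40
f 45 55 54
f 33 54 66
f 54 40 69
f 66 69 43
f 54 69 66
f 33 66 70
f 66 43 74
f 70 74 44
f 66 74 70
f 34 50 61
f 50 38 64
f 61 64 42
f 50 64 61
f 38 73 51
f 73 44 72
f 51 72 37
f 73 72 51
f 44 74 71
f 74 43 67
f 71 67 35
f 74 67 71
f 43 69 68
f 69 40 56
f 68 56 39
f 69 56 68
f 40 55 60
f 55 34 57
f 60 57 41
f 55 57 60
f 36 62 48
f 62 42 63
f 48 63 37
f 62 63 48
f 36 48 46
f 48 37 47
f 46 47 35
f 48 47 46
f 36 46 53
f 46 35 52
f 53 52 39
f 46 52 53
f 36 53 58
f 53 39 59
f 58 59 41
f 53 59 58
f 36 58 62
f 58 41 65
f 62 65 42
f 58 65 62
f 37 63 51
f 63 42 64
f 51 64 38
f 63 64 51
f 35 47 71
f 47 37 72
f 71 72 44
f 47 72 71
f 39 52 68
f 52 35 67
f 68 67 43
f 52 67 68
f 41 59 60
f 59 39 56
f 60 56 40
f 59 56 60
f 42 65 61
f 65 41 57
f 61 57 34
f 65 57 61
f 76 75 79
f 76 79 77
f 77 79 80
f 77 80 78
f 79 75 81
f 79 81 80
f 80 81 82
f 80 82 78
f 81 75 83
f 81 83 82
f 82 83 84
f 82 84 78
f 83 75 85
f 83 85 84
f 84 85 86
f 84 86 78
f 85 75 87
f 85 87 86
f 86 87 88
f 86 88 78
f 87 75 89
f 87 89 88
f 88 89 90
f 88 90 78
f 89 75 91
f 89 91 90
f 90 91 92
f 90 92 78
f 91 75 93
f 91 93 92
f 92 93 94
f 92 94 78
f 93 75 95
f 93 95 94
f 94 95 96
f 94 96 78
f 95 75 97
f 95 97 96
f 96 97 98
f 96 98 78
f 97 75 99
f 97 99 98
f 98 99 100
f 98 100 78
f 99 75 76
f 99 76 100
f 100 76 77
f 100 77 78



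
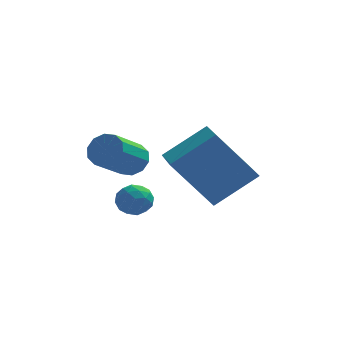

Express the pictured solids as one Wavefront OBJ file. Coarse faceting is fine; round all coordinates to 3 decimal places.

v 0.923 -1.715 -3.398
v -0.438 -1.636 -1.671
v 0.616 -0.187 -3.71
v -0.745 -0.107 -1.983
v 2.325 -1.213 -2.317
v 0.964 -1.133 -0.59
v 2.018 0.316 -2.629
v 0.657 0.395 -0.902
v -1.844 -1.962 -3.151
v -1.224 -1.862 -3.087
v -1.756 -2.838 -2.633
v -1.136 -2.738 -2.569
v -1.549 -2.371 -2.263
v -1.603 -1.83 -2.583
v -1.377 -2.87 -3.137
v -1.431 -2.329 -3.457
v -0.936 -2.423 -3.078
v -1.042 -2.115 -2.538
v -1.938 -2.585 -3.182
v -2.044 -2.277 -2.642
v -1.541 -1.835 -3.164
v -1.439 -2.865 -2.556
v -1.681 -2.649 -2.376
v -1.317 -2.59 -2.338
v -1.764 -1.816 -2.868
v -1.4 -1.758 -2.831
v -1.591 -2.056 -2.347
v -1.58 -2.942 -2.889
v -1.216 -2.884 -2.852
v -1.663 -2.11 -3.382
v -1.299 -2.051 -3.344
v -1.389 -2.644 -3.373
v -1.008 -2.107 -3.121
v -0.956 -2.621 -2.817
v -1.098 -2.699 -3.151
v -1.13 -2.381 -3.339
v -1.07 -1.925 -2.804
v -1.019 -2.44 -2.5
v -1.261 -2.224 -2.32
v -1.293 -1.906 -2.508
v -0.901 -2.255 -2.799
v -1.961 -2.26 -3.22
v -1.91 -2.775 -2.916
v -1.687 -2.794 -3.212
v -1.719 -2.476 -3.4
v -2.024 -2.079 -2.903
v -1.972 -2.593 -2.599
v -1.85 -2.319 -2.381
v -1.882 -2.001 -2.569
v -2.079 -2.445 -2.921
v -1.539 -2.913 -0.847
v -1.021 -2.956 -0.492
v -1.722 -4.011 0.402
v -2.241 -3.967 0.047
v -1.247 -2.678 -0.341
v -1.948 -3.732 0.553
v -1.585 -2.489 -0.383
v -2.286 -3.544 0.511
v -1.906 -2.462 -0.602
v -2.607 -3.517 0.291
v -2.086 -2.607 -0.915
v -2.787 -3.662 -0.022
v -2.058 -2.869 -1.202
v -2.759 -3.924 -0.308
v -1.832 -3.148 -1.353
v -2.533 -4.202 -0.459
v -1.494 -3.336 -1.311
v -2.195 -4.391 -0.417
v -1.173 -3.363 -1.091
v -1.874 -4.418 -0.198
v -0.993 -3.218 -0.778
v -1.694 -4.273 0.115
f 2 4 1
f 5 2 1
f 1 4 3
f 3 5 1
f 2 8 4
f 6 2 5
f 6 8 2
f 4 8 3
f 7 5 3
f 3 8 7
f 7 6 5
f 8 6 7
f 9 46 25
f 46 20 49
f 25 49 14
f 46 49 25
f 9 25 21
f 25 14 26
f 21 26 10
f 25 26 21
f 9 21 30
f 21 10 31
f 30 31 16
f 21 31 30
f 9 30 42
f 30 16 45
f 42 45 19
f 30 45 42
f 9 42 46
f 42 19 50
f 46 50 20
f 42 50 46
f 10 26 37
f 26 14 40
f 37 40 18
f 26 40 37
f 14 49 27
f 49 20 48
f 27 48 13
f 49 48 27
f 20 50 47
f 50 19 43
f 47 43 11
f 50 43 47
f 19 45 44
f 45 16 32
f 44 32 15
f 45 32 44
f 16 31 36
f 31 10 33
f 36 33 17
f 31 33 36
f 12 38 24
f 38 18 39
f 24 39 13
f 38 39 24
f 12 24 22
f 24 13 23
f 22 23 11
f 24 23 22
f 12 22 29
f 22 11 28
f 29 28 15
f 22 28 29
f 12 29 34
f 29 15 35
f 34 35 17
f 29 35 34
f 12 34 38
f 34 17 41
f 38 41 18
f 34 41 38
f 13 39 27
f 39 18 40
f 27 40 14
f 39 40 27
f 11 23 47
f 23 13 48
f 47 48 20
f 23 48 47
f 15 28 44
f 28 11 43
f 44 43 19
f 28 43 44
f 17 35 36
f 35 15 32
f 36 32 16
f 35 32 36
f 18 41 37
f 41 17 33
f 37 33 10
f 41 33 37
f 52 51 55
f 52 55 53
f 53 55 56
f 53 56 54
f 55 51 57
f 55 57 56
f 56 57 58
f 56 58 54
f 57 51 59
f 57 59 58
f 58 59 60
f 58 60 54
f 59 51 61
f 59 61 60
f 60 61 62
f 60 62 54
f 61 51 63
f 61 63 62
f 62 63 64
f 62 64 54
f 63 51 65
f 63 65 64
f 64 65 66
f 64 66 54
f 65 51 67
f 65 67 66
f 66 67 68
f 66 68 54
f 67 51 69
f 67 69 68
f 68 69 70
f 68 70 54
f 69 51 71
f 69 71 70
f 70 71 72
f 70 72 54
f 71 51 52
f 71 52 72
f 72 52 53
f 72 53 54



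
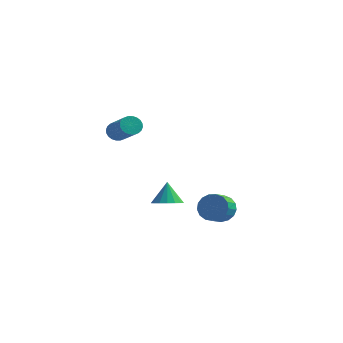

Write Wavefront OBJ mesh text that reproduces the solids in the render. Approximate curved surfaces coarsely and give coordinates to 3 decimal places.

v -1.889 -2.376 3.322
v -1.398 -2.126 2.923
v 0.04 -3.234 4
v -0.451 -3.484 4.398
v -1.404 -1.945 3.118
v 0.034 -3.053 4.194
v -1.484 -1.83 3.343
v -0.046 -2.938 4.419
v -1.625 -1.798 3.565
v -0.188 -2.906 4.641
v -1.807 -1.854 3.75
v -0.37 -2.962 4.826
v -2.001 -1.99 3.87
v -0.564 -3.098 4.946
v -2.178 -2.184 3.906
v -0.741 -3.292 4.983
v -2.311 -2.407 3.854
v -0.874 -3.515 4.93
v -2.38 -2.626 3.72
v -0.942 -3.734 4.797
v -2.374 -2.807 3.526
v -0.936 -3.915 4.602
v -2.294 -2.922 3.301
v -0.856 -4.03 4.377
v -2.152 -2.954 3.079
v -0.715 -4.062 4.155
v -1.97 -2.898 2.894
v -0.533 -4.006 3.97
v -1.776 -2.762 2.774
v -0.339 -3.87 3.85
v -1.599 -2.568 2.737
v -0.162 -3.676 3.814
v -1.466 -2.345 2.79
v -0.029 -3.453 3.866
v -1.182 2.68 -4.176
v -0.439 2.142 -3.832
v -1.458 3.24 -2.704
v -0.237 2.549 -3.949
v -0.252 2.986 -4.118
v -0.48 3.353 -4.301
v -0.869 3.566 -4.455
v -1.329 3.576 -4.545
v -1.756 3.381 -4.551
v -2.05 3.025 -4.471
v -2.146 2.59 -4.323
v -2.021 2.176 -4.142
v -1.704 1.877 -3.969
v -1.267 1.762 -3.843
v -0.81 1.858 -3.794
v 2.888 1.263 -3.313
v 3.379 1.606 -2.524
v 3.303 0.599 -2.039
v 2.812 0.257 -2.827
v 2.925 1.691 -2.42
v 2.849 0.684 -1.935
v 2.462 1.677 -2.521
v 2.386 0.671 -2.035
v 2.097 1.569 -2.802
v 2.021 0.562 -2.317
v 1.913 1.391 -3.201
v 1.837 0.384 -2.716
v 1.952 1.183 -3.625
v 1.876 0.177 -3.14
v 2.206 0.994 -3.978
v 2.13 -0.012 -3.493
v 2.616 0.867 -4.178
v 2.54 -0.14 -3.693
v 3.089 0.83 -4.18
v 3.012 -0.176 -3.695
v 3.515 0.893 -3.983
v 3.439 -0.114 -3.498
v 3.798 1.04 -3.633
v 3.722 0.034 -3.148
v 3.872 1.239 -3.209
v 3.796 0.232 -2.724
v 3.721 1.443 -2.809
v 3.645 0.436 -2.324
f 2 1 5
f 2 5 3
f 3 5 6
f 3 6 4
f 5 1 7
f 5 7 6
f 6 7 8
f 6 8 4
f 7 1 9
f 7 9 8
f 8 9 10
f 8 10 4
f 9 1 11
f 9 11 10
f 10 11 12
f 10 12 4
f 11 1 13
f 11 13 12
f 12 13 14
f 12 14 4
f 13 1 15
f 13 15 14
f 14 15 16
f 14 16 4
f 15 1 17
f 15 17 16
f 16 17 18
f 16 18 4
f 17 1 19
f 17 19 18
f 18 19 20
f 18 20 4
f 19 1 21
f 19 21 20
f 20 21 22
f 20 22 4
f 21 1 23
f 21 23 22
f 22 23 24
f 22 24 4
f 23 1 25
f 23 25 24
f 24 25 26
f 24 26 4
f 25 1 27
f 25 27 26
f 26 27 28
f 26 28 4
f 27 1 29
f 27 29 28
f 28 29 30
f 28 30 4
f 29 1 31
f 29 31 30
f 30 31 32
f 30 32 4
f 31 1 33
f 31 33 32
f 32 33 34
f 32 34 4
f 33 1 2
f 33 2 34
f 34 2 3
f 34 3 4
f 36 35 38
f 36 38 37
f 38 35 39
f 38 39 37
f 39 35 40
f 39 40 37
f 40 35 41
f 40 41 37
f 41 35 42
f 41 42 37
f 42 35 43
f 42 43 37
f 43 35 44
f 43 44 37
f 44 35 45
f 44 45 37
f 45 35 46
f 45 46 37
f 46 35 47
f 46 47 37
f 47 35 48
f 47 48 37
f 48 35 49
f 48 49 37
f 49 35 36
f 49 36 37
f 51 50 54
f 51 54 52
f 52 54 55
f 52 55 53
f 54 50 56
f 54 56 55
f 55 56 57
f 55 57 53
f 56 50 58
f 56 58 57
f 57 58 59
f 57 59 53
f 58 50 60
f 58 60 59
f 59 60 61
f 59 61 53
f 60 50 62
f 60 62 61
f 61 62 63
f 61 63 53
f 62 50 64
f 62 64 63
f 63 64 65
f 63 65 53
f 64 50 66
f 64 66 65
f 65 66 67
f 65 67 53
f 66 50 68
f 66 68 67
f 67 68 69
f 67 69 53
f 68 50 70
f 68 70 69
f 69 70 71
f 69 71 53
f 70 50 72
f 70 72 71
f 71 72 73
f 71 73 53
f 72 50 74
f 72 74 73
f 73 74 75
f 73 75 53
f 74 50 76
f 74 76 75
f 75 76 77
f 75 77 53
f 76 50 51
f 76 51 77
f 77 51 52
f 77 52 53



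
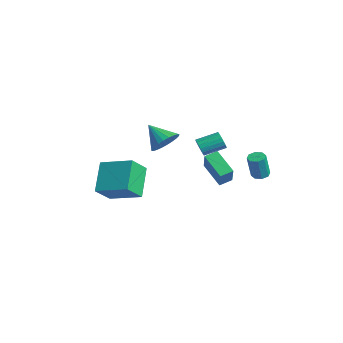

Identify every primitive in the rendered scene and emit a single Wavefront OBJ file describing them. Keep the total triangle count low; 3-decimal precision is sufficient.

v -3.715 -3.302 -1.553
v -3.229 -4.425 -0.445
v -2.127 -2.018 -0.949
v -1.641 -3.14 0.159
v -2.399 -4.22 -3.059
v -1.913 -5.342 -1.951
v -0.811 -2.935 -2.455
v -0.325 -4.058 -1.347
v -5.01 3.125 -3.199
v -3.945 2.628 -1.822
v -4.978 3.96 -2.922
v -3.913 3.463 -1.545
v -3.507 3.417 -4.255
v -2.442 2.92 -2.878
v -3.475 4.252 -3.978
v -2.41 3.755 -2.601
v -2.455 1.545 -0.188
v -2.103 1.65 -0.7
v -1.773 2.961 -0.204
v -2.125 2.855 0.308
v -2.356 1.743 -0.778
v -2.026 3.054 -0.282
v -2.629 1.797 -0.739
v -2.299 3.108 -0.243
v -2.867 1.8 -0.59
v -2.537 3.111 -0.094
v -3.023 1.754 -0.363
v -2.693 3.065 0.133
v -3.067 1.665 -0.1
v -2.737 2.976 0.396
v -2.99 1.553 0.145
v -2.66 2.864 0.641
v -2.807 1.439 0.324
v -2.477 2.75 0.82
v -2.554 1.346 0.402
v -2.224 2.657 0.898
v -2.281 1.292 0.363
v -1.951 2.603 0.859
v -2.043 1.289 0.214
v -1.713 2.6 0.71
v -1.887 1.335 -0.013
v -1.557 2.646 0.483
v -1.843 1.424 -0.276
v -1.513 2.735 0.22
v -1.92 1.536 -0.521
v -1.59 2.847 -0.025
v 1.726 3.306 -0.84
v 2.234 3.123 -0.947
v 2.421 2.731 0.613
v 1.914 2.914 0.72
v 2.228 3.532 -0.844
v 2.416 3.139 0.716
v 1.928 3.808 -0.738
v 2.116 3.415 0.822
v 1.51 3.79 -0.692
v 1.698 3.397 0.868
v 1.219 3.489 -0.733
v 1.406 3.097 0.827
v 1.224 3.081 -0.836
v 1.412 2.688 0.724
v 1.524 2.805 -0.942
v 1.712 2.412 0.618
v 1.942 2.823 -0.988
v 2.13 2.43 0.572
v -0.689 -1.504 1.659
v -0.136 -1.236 2.423
v -1.851 -2.016 2.681
v -0.334 -0.915 2.358
v -0.586 -0.684 2.186
v -0.854 -0.578 1.935
v -1.097 -0.613 1.641
v -1.277 -0.784 1.351
v -1.368 -1.064 1.107
v -1.356 -1.411 0.947
v -1.242 -1.773 0.896
v -1.043 -2.093 0.961
v -0.791 -2.324 1.132
v -0.523 -2.43 1.383
v -0.281 -2.395 1.677
v -0.1 -2.224 1.968
v -0.009 -1.944 2.212
v -0.022 -1.597 2.371
f 2 4 1
f 5 2 1
f 1 4 3
f 3 5 1
f 2 8 4
f 6 2 5
f 6 8 2
f 4 8 3
f 7 5 3
f 3 8 7
f 7 6 5
f 8 6 7
f 10 12 9
f 13 10 9
f 9 12 11
f 11 13 9
f 10 16 12
f 14 10 13
f 14 16 10
f 12 16 11
f 15 13 11
f 11 16 15
f 15 14 13
f 16 14 15
f 18 17 21
f 18 21 19
f 19 21 22
f 19 22 20
f 21 17 23
f 21 23 22
f 22 23 24
f 22 24 20
f 23 17 25
f 23 25 24
f 24 25 26
f 24 26 20
f 25 17 27
f 25 27 26
f 26 27 28
f 26 28 20
f 27 17 29
f 27 29 28
f 28 29 30
f 28 30 20
f 29 17 31
f 29 31 30
f 30 31 32
f 30 32 20
f 31 17 33
f 31 33 32
f 32 33 34
f 32 34 20
f 33 17 35
f 33 35 34
f 34 35 36
f 34 36 20
f 35 17 37
f 35 37 36
f 36 37 38
f 36 38 20
f 37 17 39
f 37 39 38
f 38 39 40
f 38 40 20
f 39 17 41
f 39 41 40
f 40 41 42
f 40 42 20
f 41 17 43
f 41 43 42
f 42 43 44
f 42 44 20
f 43 17 45
f 43 45 44
f 44 45 46
f 44 46 20
f 45 17 18
f 45 18 46
f 46 18 19
f 46 19 20
f 48 47 51
f 48 51 49
f 49 51 52
f 49 52 50
f 51 47 53
f 51 53 52
f 52 53 54
f 52 54 50
f 53 47 55
f 53 55 54
f 54 55 56
f 54 56 50
f 55 47 57
f 55 57 56
f 56 57 58
f 56 58 50
f 57 47 59
f 57 59 58
f 58 59 60
f 58 60 50
f 59 47 61
f 59 61 60
f 60 61 62
f 60 62 50
f 61 47 63
f 61 63 62
f 62 63 64
f 62 64 50
f 63 47 48
f 63 48 64
f 64 48 49
f 64 49 50
f 66 65 68
f 66 68 67
f 68 65 69
f 68 69 67
f 69 65 70
f 69 70 67
f 70 65 71
f 70 71 67
f 71 65 72
f 71 72 67
f 72 65 73
f 72 73 67
f 73 65 74
f 73 74 67
f 74 65 75
f 74 75 67
f 75 65 76
f 75 76 67
f 76 65 77
f 76 77 67
f 77 65 78
f 77 78 67
f 78 65 79
f 78 79 67
f 79 65 80
f 79 80 67
f 80 65 81
f 80 81 67
f 81 65 82
f 81 82 67
f 82 65 66
f 82 66 67



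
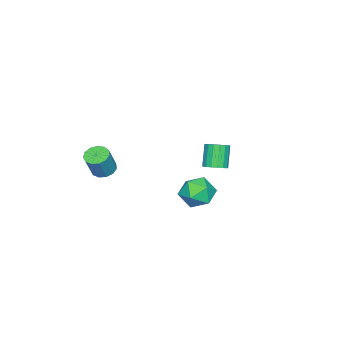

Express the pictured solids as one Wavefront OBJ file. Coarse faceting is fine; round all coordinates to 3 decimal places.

v 2.515 -3.178 -1.982
v 3.007 -2.738 -2.216
v 3.677 -2.762 -0.851
v 3.185 -3.202 -0.618
v 2.717 -2.513 -2.069
v 3.387 -2.538 -0.705
v 2.364 -2.5 -1.895
v 3.033 -2.525 -0.531
v 2.058 -2.702 -1.749
v 2.728 -2.726 -0.385
v 1.897 -3.054 -1.677
v 2.567 -3.079 -0.312
v 1.933 -3.447 -1.701
v 2.603 -3.471 -0.337
v 2.153 -3.753 -1.815
v 2.823 -3.778 -0.451
v 2.489 -3.877 -1.982
v 3.158 -3.902 -0.618
v 2.832 -3.779 -2.149
v 3.502 -3.804 -0.785
v 3.075 -3.49 -2.263
v 3.745 -3.515 -0.899
v 3.14 -3.102 -2.288
v 3.81 -3.126 -0.923
v 2.834 2.757 -1.399
v 3.443 3.237 -2.078
v 4.137 2.543 -0.382
v 4.746 3.023 -1.061
v 4.026 3.554 -0.549
v 3.221 3.686 -1.178
v 4.359 2.094 -1.282
v 3.554 2.226 -1.911
v 4.385 2.828 -2.006
v 4.179 3.73 -1.552
v 3.401 2.05 -0.908
v 3.195 2.952 -0.454
v -2.589 0.662 -3.576
v -2.154 0.146 -3.43
v -2.876 -0.097 -2.138
v -3.311 0.418 -2.284
v -2.009 0.412 -3.299
v -2.73 0.169 -2.007
v -1.996 0.735 -3.231
v -2.718 0.492 -1.939
v -2.119 1.041 -3.242
v -2.841 0.798 -1.95
v -2.35 1.26 -3.33
v -3.072 1.017 -2.038
v -2.636 1.342 -3.474
v -3.358 1.099 -2.182
v -2.911 1.269 -3.641
v -3.633 1.025 -2.349
v -3.112 1.056 -3.794
v -3.834 0.812 -2.502
v -3.193 0.753 -3.897
v -3.915 0.509 -2.604
v -3.136 0.429 -3.926
v -3.858 0.185 -2.633
v -2.954 0.158 -3.875
v -3.676 -0.085 -2.583
v -2.688 0.003 -3.755
v -3.41 -0.241 -2.463
v -2.399 -0.001 -3.595
v -3.121 -0.245 -2.303
f 2 1 5
f 2 5 3
f 3 5 6
f 3 6 4
f 5 1 7
f 5 7 6
f 6 7 8
f 6 8 4
f 7 1 9
f 7 9 8
f 8 9 10
f 8 10 4
f 9 1 11
f 9 11 10
f 10 11 12
f 10 12 4
f 11 1 13
f 11 13 12
f 12 13 14
f 12 14 4
f 13 1 15
f 13 15 14
f 14 15 16
f 14 16 4
f 15 1 17
f 15 17 16
f 16 17 18
f 16 18 4
f 17 1 19
f 17 19 18
f 18 19 20
f 18 20 4
f 19 1 21
f 19 21 20
f 20 21 22
f 20 22 4
f 21 1 23
f 21 23 22
f 22 23 24
f 22 24 4
f 23 1 2
f 23 2 24
f 24 2 3
f 24 3 4
f 25 36 30
f 25 30 26
f 25 26 32
f 25 32 35
f 25 35 36
f 26 30 34
f 30 36 29
f 36 35 27
f 35 32 31
f 32 26 33
f 28 34 29
f 28 29 27
f 28 27 31
f 28 31 33
f 28 33 34
f 29 34 30
f 27 29 36
f 31 27 35
f 33 31 32
f 34 33 26
f 38 37 41
f 38 41 39
f 39 41 42
f 39 42 40
f 41 37 43
f 41 43 42
f 42 43 44
f 42 44 40
f 43 37 45
f 43 45 44
f 44 45 46
f 44 46 40
f 45 37 47
f 45 47 46
f 46 47 48
f 46 48 40
f 47 37 49
f 47 49 48
f 48 49 50
f 48 50 40
f 49 37 51
f 49 51 50
f 50 51 52
f 50 52 40
f 51 37 53
f 51 53 52
f 52 53 54
f 52 54 40
f 53 37 55
f 53 55 54
f 54 55 56
f 54 56 40
f 55 37 57
f 55 57 56
f 56 57 58
f 56 58 40
f 57 37 59
f 57 59 58
f 58 59 60
f 58 60 40
f 59 37 61
f 59 61 60
f 60 61 62
f 60 62 40
f 61 37 63
f 61 63 62
f 62 63 64
f 62 64 40
f 63 37 38
f 63 38 64
f 64 38 39
f 64 39 40



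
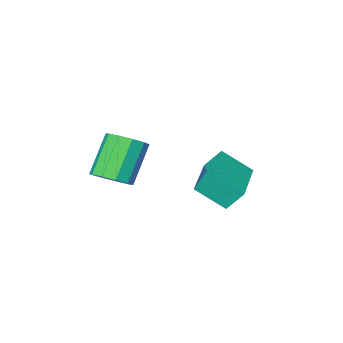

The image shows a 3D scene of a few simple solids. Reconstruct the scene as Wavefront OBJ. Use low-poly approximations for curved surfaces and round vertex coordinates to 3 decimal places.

v -4.065 0.395 -0.949
v -3.16 -0.4 -0.037
v -2.68 1.987 -0.933
v -1.776 1.192 -0.022
v -3.564 -0.032 -1.818
v -2.66 -0.827 -0.907
v -2.18 1.56 -1.803
v -1.275 0.765 -0.891
v 1.366 -0.669 -0.32
v 1.914 -0.303 0.202
v 0.882 -0.926 1.722
v 0.334 -1.291 1.2
v 1.543 0.042 0.091
v 0.511 -0.581 1.611
v 1.104 0.116 -0.176
v 0.072 -0.506 1.344
v 0.765 -0.109 -0.499
v -0.267 -0.732 1.021
v 0.656 -0.549 -0.753
v -0.376 -1.171 0.767
v 0.818 -1.034 -0.842
v -0.214 -1.657 0.678
v 1.189 -1.379 -0.731
v 0.157 -2.002 0.789
v 1.628 -1.454 -0.464
v 0.596 -2.076 1.056
v 1.967 -1.228 -0.141
v 0.935 -1.851 1.379
v 2.076 -0.789 0.113
v 1.044 -1.411 1.633
f 2 4 1
f 5 2 1
f 1 4 3
f 3 5 1
f 2 8 4
f 6 2 5
f 6 8 2
f 4 8 3
f 7 5 3
f 3 8 7
f 7 6 5
f 8 6 7
f 10 9 13
f 10 13 11
f 11 13 14
f 11 14 12
f 13 9 15
f 13 15 14
f 14 15 16
f 14 16 12
f 15 9 17
f 15 17 16
f 16 17 18
f 16 18 12
f 17 9 19
f 17 19 18
f 18 19 20
f 18 20 12
f 19 9 21
f 19 21 20
f 20 21 22
f 20 22 12
f 21 9 23
f 21 23 22
f 22 23 24
f 22 24 12
f 23 9 25
f 23 25 24
f 24 25 26
f 24 26 12
f 25 9 27
f 25 27 26
f 26 27 28
f 26 28 12
f 27 9 29
f 27 29 28
f 28 29 30
f 28 30 12
f 29 9 10
f 29 10 30
f 30 10 11
f 30 11 12



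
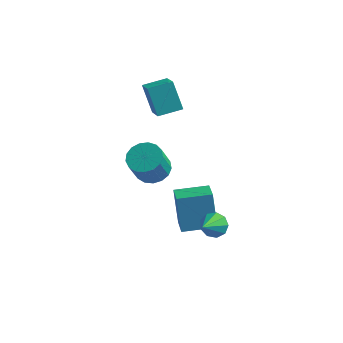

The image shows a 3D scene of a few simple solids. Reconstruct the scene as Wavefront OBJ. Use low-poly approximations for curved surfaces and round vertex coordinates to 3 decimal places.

v 1.158 -0.769 -3.584
v 1.574 -0.401 -3.081
v 1.162 -2.151 -2.576
v 1.076 -0.33 -2.982
v 0.616 -0.465 -3.165
v 0.41 -0.742 -3.544
v 0.554 -1.032 -3.942
v 0.981 -1.199 -4.172
v 1.491 -1.165 -4.128
v 1.845 -0.946 -3.828
v 1.878 -0.644 -3.415
v -3.969 2.703 0.665
v -3.057 1.518 1.576
v -4.788 3.205 2.14
v -3.877 2.021 3.05
v -3.003 3.619 0.89
v -2.092 2.435 1.8
v -3.823 4.122 2.364
v -2.911 2.937 3.275
v -1.612 -1.911 0.724
v -0.966 -1.333 1.059
v -1.041 -2.09 2.512
v -1.688 -2.669 2.176
v -1.35 -1.126 1.147
v -1.426 -1.884 2.6
v -1.794 -1.099 1.138
v -1.87 -1.856 2.591
v -2.197 -1.258 1.034
v -2.272 -2.016 2.487
v -2.465 -1.567 0.859
v -2.541 -2.324 2.312
v -2.539 -1.954 0.653
v -2.614 -2.712 2.106
v -2.399 -2.332 0.463
v -2.475 -3.09 1.916
v -2.08 -2.613 0.333
v -2.156 -3.371 1.785
v -1.654 -2.734 0.292
v -1.729 -3.492 1.745
v -1.217 -2.666 0.35
v -1.293 -3.424 1.803
v -0.872 -2.425 0.494
v -0.947 -3.183 1.947
v -0.696 -2.066 0.69
v -0.771 -2.824 2.143
v -0.73 -1.672 0.894
v -0.805 -2.43 2.347
v -1.201 0.039 -5.054
v -1.73 0.577 -3.073
v 0.301 1.058 -4.93
v -0.228 1.597 -2.949
v -0.472 -1.097 -4.551
v -1.001 -0.558 -2.57
v 1.03 -0.077 -4.427
v 0.501 0.461 -2.446
f 2 1 4
f 2 4 3
f 4 1 5
f 4 5 3
f 5 1 6
f 5 6 3
f 6 1 7
f 6 7 3
f 7 1 8
f 7 8 3
f 8 1 9
f 8 9 3
f 9 1 10
f 9 10 3
f 10 1 11
f 10 11 3
f 11 1 2
f 11 2 3
f 13 15 12
f 16 13 12
f 12 15 14
f 14 16 12
f 13 19 15
f 17 13 16
f 17 19 13
f 15 19 14
f 18 16 14
f 14 19 18
f 18 17 16
f 19 17 18
f 21 20 24
f 21 24 22
f 22 24 25
f 22 25 23
f 24 20 26
f 24 26 25
f 25 26 27
f 25 27 23
f 26 20 28
f 26 28 27
f 27 28 29
f 27 29 23
f 28 20 30
f 28 30 29
f 29 30 31
f 29 31 23
f 30 20 32
f 30 32 31
f 31 32 33
f 31 33 23
f 32 20 34
f 32 34 33
f 33 34 35
f 33 35 23
f 34 20 36
f 34 36 35
f 35 36 37
f 35 37 23
f 36 20 38
f 36 38 37
f 37 38 39
f 37 39 23
f 38 20 40
f 38 40 39
f 39 40 41
f 39 41 23
f 40 20 42
f 40 42 41
f 41 42 43
f 41 43 23
f 42 20 44
f 42 44 43
f 43 44 45
f 43 45 23
f 44 20 46
f 44 46 45
f 45 46 47
f 45 47 23
f 46 20 21
f 46 21 47
f 47 21 22
f 47 22 23
f 49 51 48
f 52 49 48
f 48 51 50
f 50 52 48
f 49 55 51
f 53 49 52
f 53 55 49
f 51 55 50
f 54 52 50
f 50 55 54
f 54 53 52
f 55 53 54

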